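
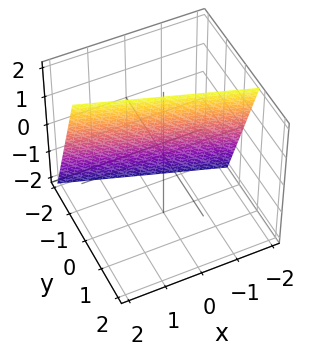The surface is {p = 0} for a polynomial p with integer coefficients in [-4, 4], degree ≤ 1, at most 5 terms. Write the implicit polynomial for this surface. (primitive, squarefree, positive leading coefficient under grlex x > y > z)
x + 3*y - z + 2

The degree is 1 — the surface is flat (a plane).
Against the integer gridlines: one z-axis crossing is at z = 2; one x-axis crossing is at x = -2.
Together with the visible shape, these determine p as stated.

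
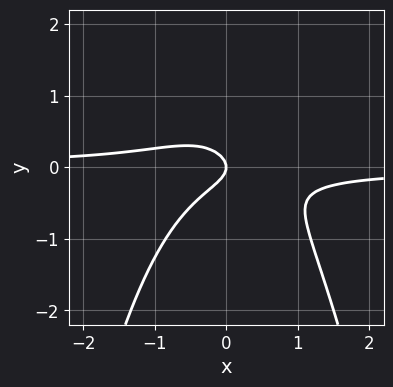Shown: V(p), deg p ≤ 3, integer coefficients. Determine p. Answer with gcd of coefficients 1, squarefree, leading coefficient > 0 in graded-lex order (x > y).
3*x^2*y + 3*y^2 + x

Degree: a generic line meets the curve in up to 3 points, so deg p = 3.
From the axis intercepts and sections: one x-axis crossing is at x = 0; it meets the y-axis at y = 0 (among the integer gridlines).
The integer polynomial consistent with all of this is the stated p.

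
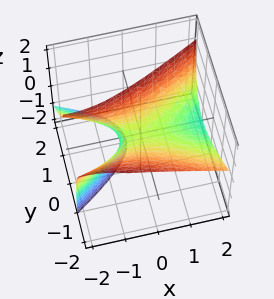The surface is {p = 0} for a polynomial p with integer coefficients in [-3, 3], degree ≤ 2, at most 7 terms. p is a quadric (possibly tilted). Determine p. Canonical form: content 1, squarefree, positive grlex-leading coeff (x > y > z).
deg p = 2. A generic line meets the surface in up to 2 points.
Reading off the gridlines: it crosses the z-axis at the gridline z = 0; it crosses the y-axis at the gridline y = 0.
These observations pin down the coefficients.

x^2 + 2*x*z - 3*y^2 - 3*y*z + 2*z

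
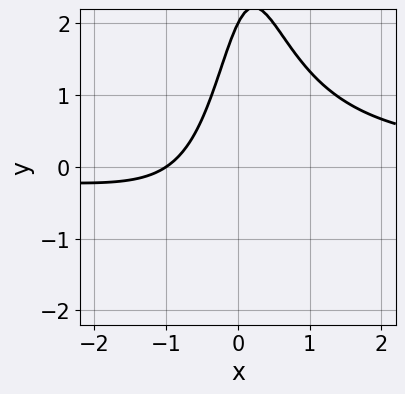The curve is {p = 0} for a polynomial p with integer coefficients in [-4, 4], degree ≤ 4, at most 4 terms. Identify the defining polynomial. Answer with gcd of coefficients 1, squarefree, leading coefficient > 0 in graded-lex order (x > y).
2*x^2*y - 2*x + y - 2

deg p = 3. No degree-2 curve has this shape.
Reading off the gridlines: it crosses the x-axis at the gridline x = -1; it meets the y-axis at y = 2 (among the integer gridlines).
Putting this together gives p.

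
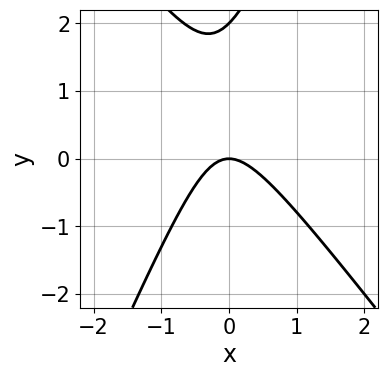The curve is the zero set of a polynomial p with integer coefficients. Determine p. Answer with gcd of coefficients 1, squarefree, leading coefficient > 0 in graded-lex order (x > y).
The degree is 2 — the shape is more complex than any degree-1 curve.
Reading off the gridlines: one x-axis crossing is at x = 0; the y-axis gridline crossings are at y ∈ {0, 2}.
Putting this together gives p.

3*x^2 + x*y - y^2 + 2*y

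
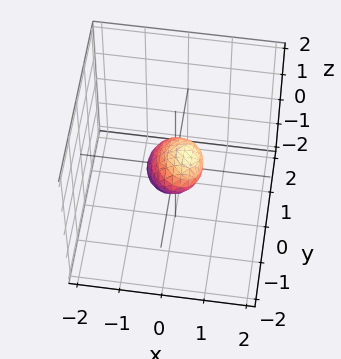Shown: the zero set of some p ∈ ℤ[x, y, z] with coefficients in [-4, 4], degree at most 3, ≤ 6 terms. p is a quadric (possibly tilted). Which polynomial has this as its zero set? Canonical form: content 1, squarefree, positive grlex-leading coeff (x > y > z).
First, degree: no degree-1 surface has this shape, so deg p = 2.
Finally, solving for integer coefficients yields p as stated.

3*x^2 + x*y - 3*x*z + 2*y^2 + 3*z^2 - 1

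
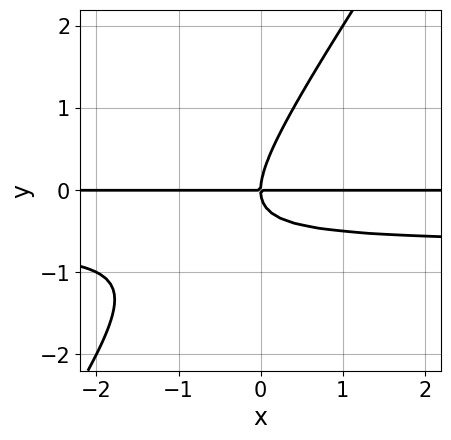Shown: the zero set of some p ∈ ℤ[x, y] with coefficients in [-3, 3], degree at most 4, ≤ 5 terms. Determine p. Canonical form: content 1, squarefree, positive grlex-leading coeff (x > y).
The degree is 3 — no degree-2 curve has this shape.
Checking where it meets the axes: one y-axis crossing is at y = 0; the visible x-axis segment lies entirely on the curve.
Fitting integer coefficients to these (and the overall shape) gives p.

3*x*y^2 - 2*y^3 + 2*x*y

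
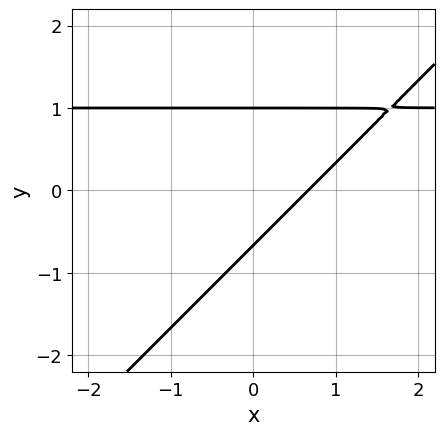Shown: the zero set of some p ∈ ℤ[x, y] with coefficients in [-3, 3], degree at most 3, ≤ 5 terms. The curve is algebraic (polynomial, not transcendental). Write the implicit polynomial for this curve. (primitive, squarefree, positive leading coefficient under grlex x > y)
3*x*y - 3*y^2 - 3*x + y + 2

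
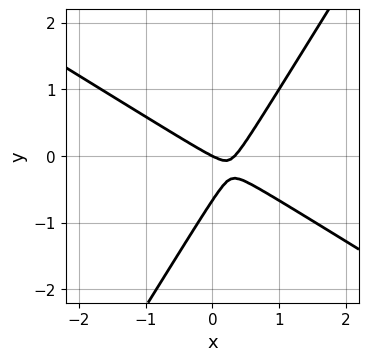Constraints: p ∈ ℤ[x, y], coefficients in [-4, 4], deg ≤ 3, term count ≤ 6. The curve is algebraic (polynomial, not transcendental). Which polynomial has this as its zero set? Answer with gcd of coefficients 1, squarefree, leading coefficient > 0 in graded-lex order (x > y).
3*x^2 + 3*x*y - 3*y^2 - x - 2*y

First, degree: a generic line meets the curve in up to 2 points, so deg p = 2.
Then, reading off the gridlines: it meets the y-axis at y = 0 (among the integer gridlines); it meets the x-axis at x = 0 (among the integer gridlines).
Finally, solving for integer coefficients yields p as stated.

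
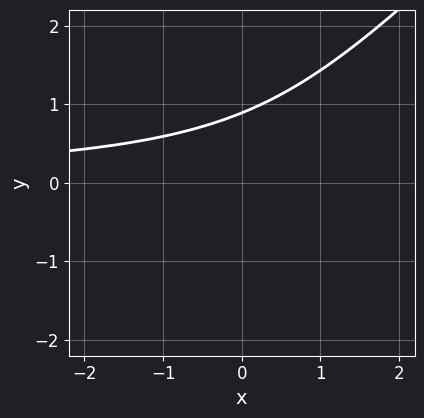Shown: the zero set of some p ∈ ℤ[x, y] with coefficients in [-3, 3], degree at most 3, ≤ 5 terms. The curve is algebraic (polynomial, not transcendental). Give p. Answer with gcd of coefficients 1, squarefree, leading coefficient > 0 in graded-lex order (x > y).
2*x*y^2 - 2*y^3 + 2*x*y - 2*y^2 + 3

1. deg p = 3. No degree-2 curve has this shape.
2. Against the integer gridlines: no x-intercept at any integer in the box.
3. Together with the visible shape, these determine p as stated.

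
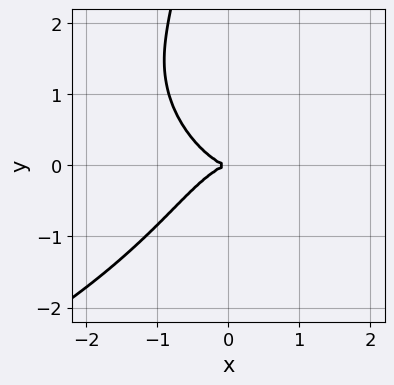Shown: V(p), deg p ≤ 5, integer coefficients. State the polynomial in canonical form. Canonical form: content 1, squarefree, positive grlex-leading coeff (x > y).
x*y^3 + 2*x^3 + 2*y^2

First, deg p = 4. No degree-3 curve has this shape.
Next, checking where it meets the axes: one x-axis crossing is at x = 0; it crosses the y-axis at the gridline y = 0.
Finally, matching integer coefficients to the picture gives p.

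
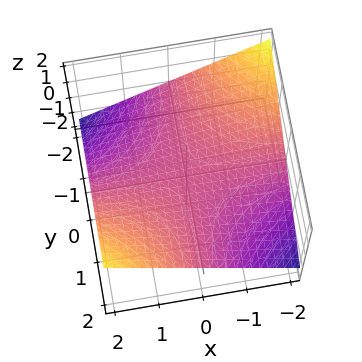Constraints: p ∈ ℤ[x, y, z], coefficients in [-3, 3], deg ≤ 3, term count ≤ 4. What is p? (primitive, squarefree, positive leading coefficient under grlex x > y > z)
(a) Degree: a hyperbolic paraboloid; a quadric, so deg p = 2.
(b) Reading off the gridlines: it crosses the z-axis at the gridline z = 0; every point of the x-axis in the box is on the surface; the visible y-axis segment lies entirely on the surface.
(c) The integer polynomial consistent with all of this is the stated p.

x*y - 3*z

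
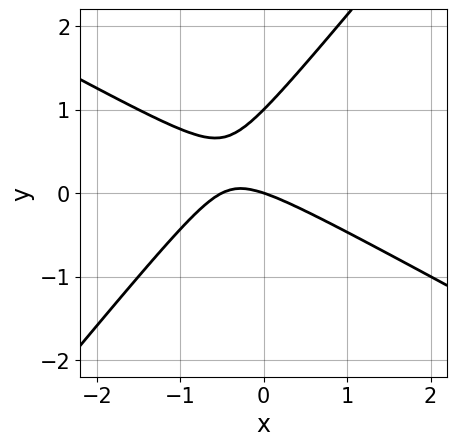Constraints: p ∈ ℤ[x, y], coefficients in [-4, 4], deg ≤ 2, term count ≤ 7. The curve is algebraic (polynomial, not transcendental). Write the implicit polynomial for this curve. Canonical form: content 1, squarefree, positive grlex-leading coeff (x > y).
1. The degree is 2 — a generic line meets the curve in up to 2 points.
2. Checking where it meets the axes: one x-axis crossing is at x = 0; among the integer gridlines, it crosses the y-axis at y ∈ {0, 1}.
3. Fitting integer coefficients to these (and the overall shape) gives p.

2*x^2 + 2*x*y - 3*y^2 + x + 3*y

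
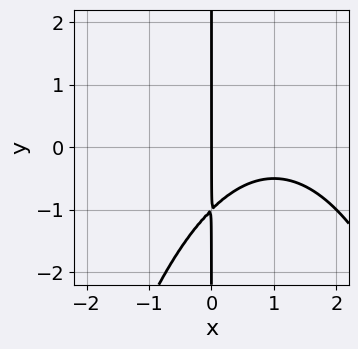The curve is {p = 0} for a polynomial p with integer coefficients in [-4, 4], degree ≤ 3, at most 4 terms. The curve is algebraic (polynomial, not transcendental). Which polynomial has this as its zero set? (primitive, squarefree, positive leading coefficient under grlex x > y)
x^3 - 2*x^2 + 2*x*y + 2*x

(a) The degree is 3 — the shape is more complex than any degree-2 curve.
(b) From the visible intercepts: the visible y-axis segment lies entirely on the curve; one x-axis crossing is at x = 0.
(c) These observations pin down the coefficients.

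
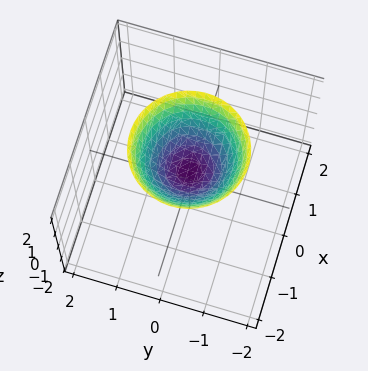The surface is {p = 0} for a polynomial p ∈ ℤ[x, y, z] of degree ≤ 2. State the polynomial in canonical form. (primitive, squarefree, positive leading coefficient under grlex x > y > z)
2*x^2 + 2*y^2 - 2*z + 1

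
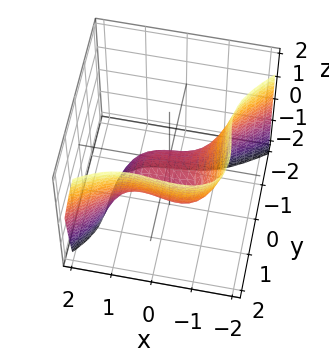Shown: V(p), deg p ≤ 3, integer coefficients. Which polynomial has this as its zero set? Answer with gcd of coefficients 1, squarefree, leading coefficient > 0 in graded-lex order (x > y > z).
2*x^3 - 3*y^3 - x*y + 3*y^2 + 3*z

The degree is 3 — a generic line meets the surface in up to 3 points.
Observable constraints: it crosses the x-axis at the gridline x = 0; one z-axis crossing is at z = 0.
The integer polynomial consistent with all of this is the stated p. Check: (0, 1, 0) on the y-axis lies on the surface, and p(0, 1, 0) = 0. ✓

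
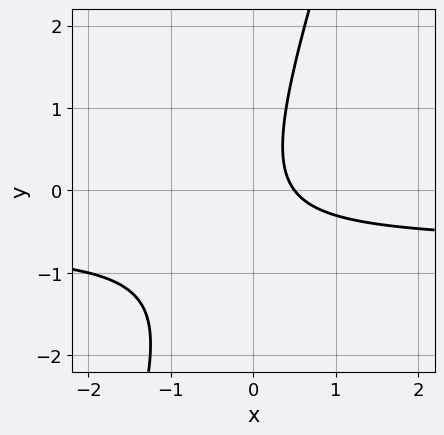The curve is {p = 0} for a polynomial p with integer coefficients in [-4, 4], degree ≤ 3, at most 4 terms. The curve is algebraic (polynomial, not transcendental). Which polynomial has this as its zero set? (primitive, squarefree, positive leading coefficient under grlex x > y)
(a) Degree: the shape is more complex than any degree-1 curve, so deg p = 2.
(b) Checking where it meets the axes: the curve avoids every integer y-axis point in the box.
(c) Solving for integer coefficients yields p as stated.

3*x*y - y^2 + 2*x - 1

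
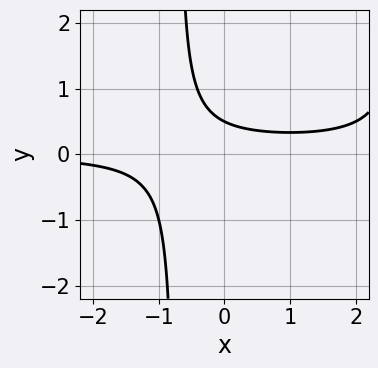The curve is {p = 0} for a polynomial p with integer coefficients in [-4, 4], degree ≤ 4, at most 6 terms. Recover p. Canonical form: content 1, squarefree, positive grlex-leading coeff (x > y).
(a) deg p = 3.
(b) Observable constraints: no x-intercept at any integer in the box.
(c) Together with the visible shape, these determine p as stated.

x^2*y - 2*x*y - 2*y + 1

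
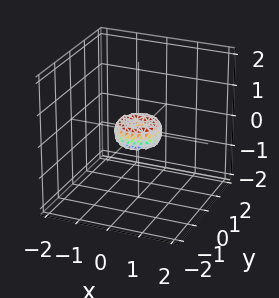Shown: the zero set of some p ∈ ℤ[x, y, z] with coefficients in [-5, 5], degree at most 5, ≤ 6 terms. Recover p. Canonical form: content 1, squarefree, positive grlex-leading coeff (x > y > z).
deg p = 4. The shape is more complex than any degree-3 surface.
Symmetries: the surface is invariant under rotation about z: p = q(x² + y², z).
From the visible intercepts: it crosses the z-axis at the gridline z = 0; one y-axis crossing is at y = 0; one x-axis crossing is at x = 0.
Solving for integer coefficients yields p as stated.

2*x^4 + 4*x^2*y^2 + 2*y^4 - x^2 - y^2 + z^2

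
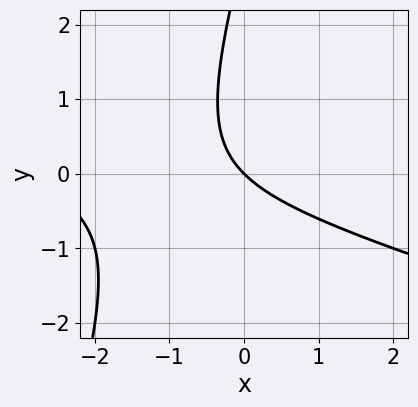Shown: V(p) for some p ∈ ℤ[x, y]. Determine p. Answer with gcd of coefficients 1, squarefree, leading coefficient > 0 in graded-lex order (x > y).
(a) Degree: no degree-1 curve has this shape, so deg p = 2.
(b) Against the integer gridlines: one y-axis crossing is at y = 0; it meets the x-axis at x = 0 (among the integer gridlines).
(c) Fitting integer coefficients to these (and the overall shape) gives p.

x^2 + 3*x*y - y^2 + 3*x + 3*y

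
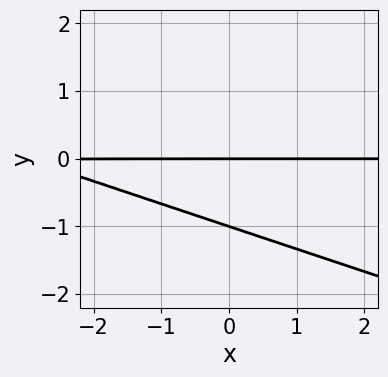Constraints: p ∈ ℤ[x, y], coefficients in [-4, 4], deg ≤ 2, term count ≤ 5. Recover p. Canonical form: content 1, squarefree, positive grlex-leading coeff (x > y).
deg p = 2.
Checking where it meets the axes: among the integer gridlines, it crosses the y-axis at y ∈ {-1, 0}; every point of the x-axis in the box is on the curve.
Solving for integer coefficients yields p as stated.

x*y + 3*y^2 + 3*y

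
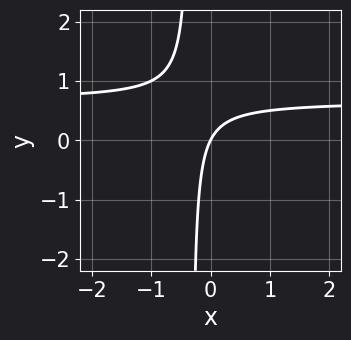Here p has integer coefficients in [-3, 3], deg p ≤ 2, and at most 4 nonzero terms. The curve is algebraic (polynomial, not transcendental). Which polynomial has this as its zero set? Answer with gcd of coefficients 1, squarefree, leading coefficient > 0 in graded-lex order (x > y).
3*x*y - 2*x + y

1. The degree is 2 — a generic line meets the curve in up to 2 points.
2. Observable constraints: it meets the y-axis at y = 0 (among the integer gridlines); it meets the x-axis at x = 0 (among the integer gridlines).
3. Putting this together gives p.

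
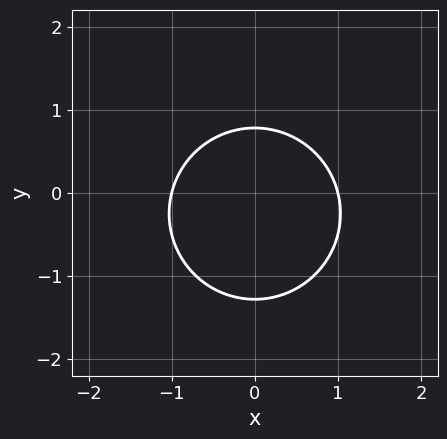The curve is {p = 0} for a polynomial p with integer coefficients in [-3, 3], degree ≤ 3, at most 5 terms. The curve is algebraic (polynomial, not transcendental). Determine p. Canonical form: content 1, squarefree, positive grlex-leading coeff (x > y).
2*x^2 + 2*y^2 + y - 2

1. The degree is 2 — a generic line meets the curve in up to 2 points.
2. Symmetries: the x ↦ −x reflection is a symmetry, so x appears only in even powers.
3. Reading off the gridlines: the x-axis gridline crossings are at x ∈ {-1, 1}.
4. The integer polynomial consistent with all of this is the stated p.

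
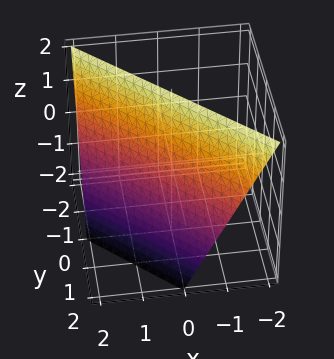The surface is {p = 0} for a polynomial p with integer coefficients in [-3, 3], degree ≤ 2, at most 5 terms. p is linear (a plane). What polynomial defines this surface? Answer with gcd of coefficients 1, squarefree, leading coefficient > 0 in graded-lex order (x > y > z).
(a) deg p = 1.
(b) Reading off the gridlines: it crosses the z-axis at the gridline z = 2; it meets the y-axis at y = 1 (among the integer gridlines); one x-axis crossing is at x = 1.
(c) These observations pin down the coefficients.

2*x + 2*y + z - 2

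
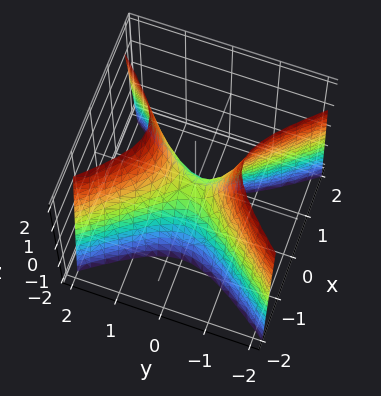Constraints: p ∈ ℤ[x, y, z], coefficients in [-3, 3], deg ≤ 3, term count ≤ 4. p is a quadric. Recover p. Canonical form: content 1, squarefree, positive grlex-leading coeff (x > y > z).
3*x^2 - 2*y^2 + z

First, degree: a hyperbolic paraboloid; a quadric, so deg p = 2.
Then, symmetries: the x ↦ −x reflection is a symmetry, so x appears only in even powers; it's symmetric under y → −y, forcing even powers of y.
Then, against the integer gridlines: it crosses the z-axis at the gridline z = 0; it crosses the y-axis at the gridline y = 0; it crosses the x-axis at the gridline x = 0.
Finally, fitting integer coefficients to these (and the overall shape) gives p.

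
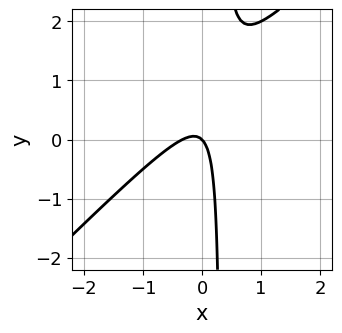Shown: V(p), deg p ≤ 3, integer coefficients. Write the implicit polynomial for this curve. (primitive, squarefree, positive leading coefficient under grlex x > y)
3*x^2 - 3*x*y + x + y

(a) Degree: the shape is more complex than any degree-1 curve, so deg p = 2.
(b) From the axis intercepts and sections: one y-axis crossing is at y = 0; one x-axis crossing is at x = 0.
(c) Matching integer coefficients to the picture gives p.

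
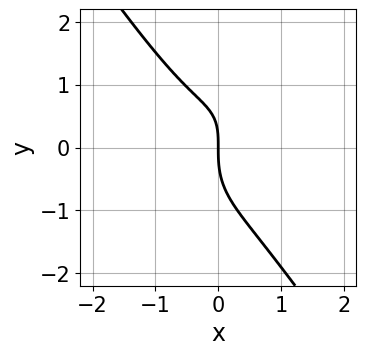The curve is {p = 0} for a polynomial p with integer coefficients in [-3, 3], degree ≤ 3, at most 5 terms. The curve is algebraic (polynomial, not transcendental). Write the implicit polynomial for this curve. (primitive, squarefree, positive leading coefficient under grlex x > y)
(a) The degree is 3 — a generic line meets the curve in up to 3 points.
(b) Checking where it meets the axes: it meets the y-axis at y = 0 (among the integer gridlines); it crosses the x-axis at the gridline x = 0.
(c) Together with the visible shape, these determine p as stated.

3*x^3 + y^3 - x*y + 2*x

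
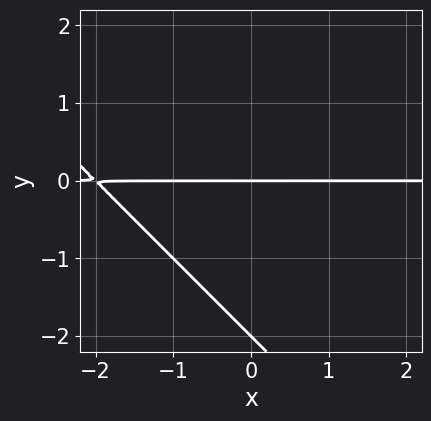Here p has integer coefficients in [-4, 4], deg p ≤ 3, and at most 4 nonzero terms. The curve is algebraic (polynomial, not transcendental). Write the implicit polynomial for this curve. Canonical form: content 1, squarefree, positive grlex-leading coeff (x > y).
x*y + y^2 + 2*y

First, deg p = 2. The shape is more complex than any degree-1 curve.
Then, checking where it meets the axes: the visible x-axis segment lies entirely on the curve; the y-axis gridline crossings are at y ∈ {-2, 0}.
Finally, putting this together gives p.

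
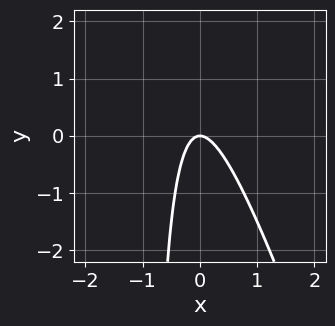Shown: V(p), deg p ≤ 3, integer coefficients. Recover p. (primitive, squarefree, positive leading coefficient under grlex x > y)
3*x^2 + x*y + y

First, deg p = 2.
Then, checking where it meets the axes: it meets the y-axis at y = 0 (among the integer gridlines); one x-axis crossing is at x = 0.
Finally, together with the visible shape, these determine p as stated.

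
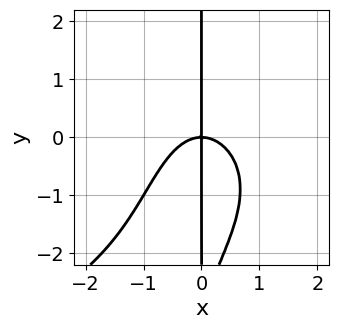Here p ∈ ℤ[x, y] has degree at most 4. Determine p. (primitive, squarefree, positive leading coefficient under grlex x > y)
x^2*y^2 + 3*x^3 + x*y^2 + 3*x*y

First, deg p = 4.
Then, against the integer gridlines: one x-axis crossing is at x = 0; every point of the y-axis in the box is on the curve.
Finally, fitting integer coefficients to these (and the overall shape) gives p.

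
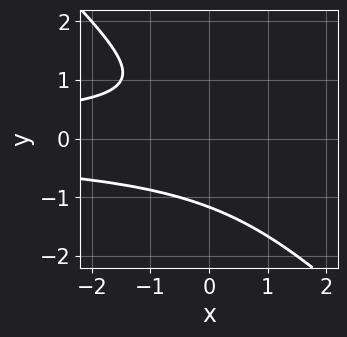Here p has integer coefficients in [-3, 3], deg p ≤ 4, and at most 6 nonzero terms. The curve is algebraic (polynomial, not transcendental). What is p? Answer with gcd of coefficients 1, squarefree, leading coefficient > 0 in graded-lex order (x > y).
2*x*y^2 + 2*y^3 - y + 2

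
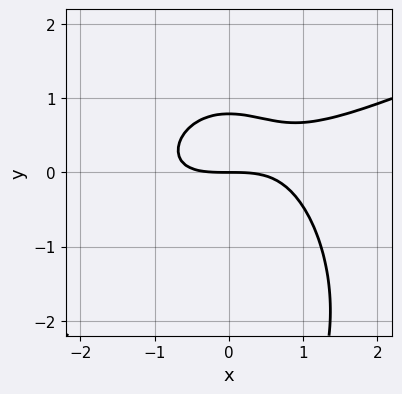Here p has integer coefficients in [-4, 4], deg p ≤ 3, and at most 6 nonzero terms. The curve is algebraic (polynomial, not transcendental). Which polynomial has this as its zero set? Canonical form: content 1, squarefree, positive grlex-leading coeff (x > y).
x^3 - 2*x^2*y - y^3 - 3*y^2 + 3*y

1. The degree is 3 — a generic line meets the curve in up to 3 points.
2. Reading off the gridlines: it meets the x-axis at x = 0 (among the integer gridlines); one y-axis crossing is at y = 0.
3. Assembling these constraints gives the stated polynomial.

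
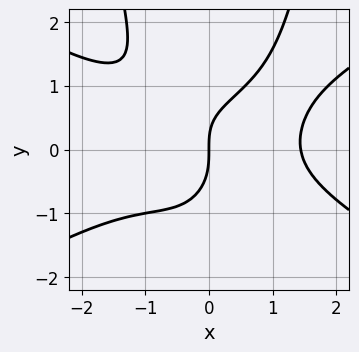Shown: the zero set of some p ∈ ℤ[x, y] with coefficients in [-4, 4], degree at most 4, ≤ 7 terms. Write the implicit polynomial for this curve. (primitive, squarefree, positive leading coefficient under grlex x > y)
x^4 - 3*x^2*y^2 + 2*y^3 + x*y - 3*x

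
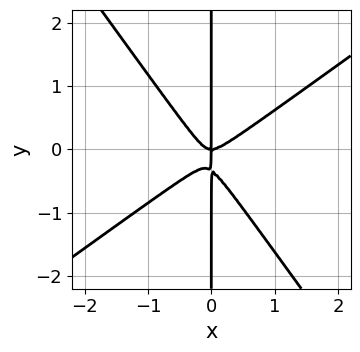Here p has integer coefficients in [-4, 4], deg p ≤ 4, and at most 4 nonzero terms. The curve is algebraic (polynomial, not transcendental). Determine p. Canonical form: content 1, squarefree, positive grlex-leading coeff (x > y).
First, the degree is 3 — a generic line meets the curve in up to 3 points.
Then, observable constraints: every point of the y-axis in the box is on the curve; it meets the x-axis at x = 0 (among the integer gridlines).
Finally, matching integer coefficients to the picture gives p.

3*x^3 - 2*x^2*y - 3*x*y^2 - x*y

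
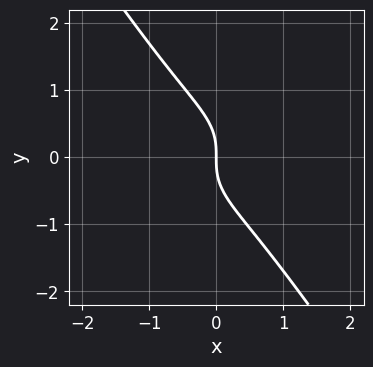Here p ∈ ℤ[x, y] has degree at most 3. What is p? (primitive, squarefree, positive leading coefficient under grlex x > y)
First, the degree is 3 — a generic line meets the curve in up to 3 points.
Next, observable constraints: one y-axis crossing is at y = 0; it crosses the x-axis at the gridline x = 0.
Finally, these observations pin down the coefficients.

x^3 + x*y^2 + y^3 + x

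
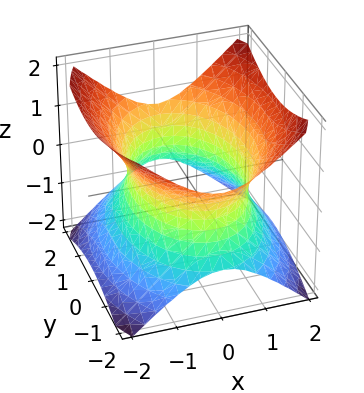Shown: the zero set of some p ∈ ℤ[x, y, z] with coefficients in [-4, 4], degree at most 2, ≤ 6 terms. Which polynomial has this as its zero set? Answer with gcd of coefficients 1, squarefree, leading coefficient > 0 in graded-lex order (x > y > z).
2*x^2 + y^2 - 2*z^2 - 3

First, deg p = 2. An hourglass — one-sheet hyperboloid; a quadric.
Next, symmetries: it's symmetric under x → −x, forcing even powers of x; it's symmetric under y → −y, forcing even powers of y; mirror symmetry z ↦ −z ⇒ only even powers of z.
Next, from the axis intercepts and sections: the surface avoids every integer z-axis point in the box.
Finally, putting this together gives p.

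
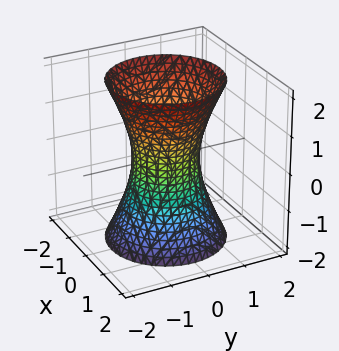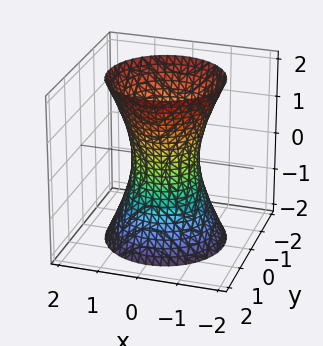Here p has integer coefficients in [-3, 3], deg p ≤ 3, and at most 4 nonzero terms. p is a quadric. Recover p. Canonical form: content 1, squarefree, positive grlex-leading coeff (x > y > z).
1. Degree: an hourglass — one-sheet hyperboloid; a quadric, so deg p = 2.
2. Symmetries: rotational symmetry about the z-axis ⇒ p depends on x, y only through x² + y²; it's symmetric under z → −z, forcing even powers of z.
3. Checking where it meets the axes: a circular section at z = 2 has radius between 1 and 2; it misses every integer gridline on the z-axis.
4. Solving for integer coefficients yields p as stated.

3*x^2 + 3*y^2 - z^2 - 2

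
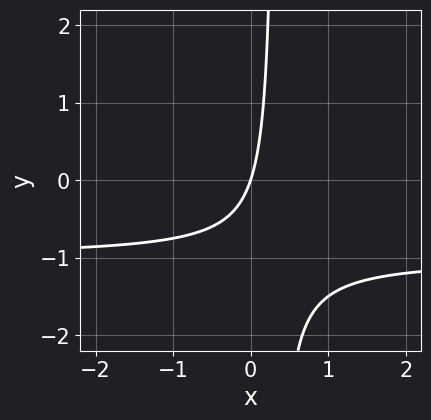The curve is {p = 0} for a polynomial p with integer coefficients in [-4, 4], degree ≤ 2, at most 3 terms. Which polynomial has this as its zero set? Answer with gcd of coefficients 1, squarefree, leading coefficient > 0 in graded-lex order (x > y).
3*x*y + 3*x - y

The degree is 2 — a generic line meets the curve in up to 2 points.
Observable constraints: it crosses the x-axis at the gridline x = 0; it meets the y-axis at y = 0 (among the integer gridlines).
These observations pin down the coefficients.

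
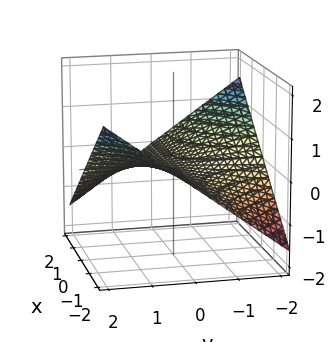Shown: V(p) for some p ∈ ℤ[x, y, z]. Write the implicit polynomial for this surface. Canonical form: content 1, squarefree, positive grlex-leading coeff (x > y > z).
(a) deg p = 2. A saddle surface; a quadric.
(b) From the visible intercepts: the visible x-axis segment lies entirely on the surface; every point of the y-axis in the box is on the surface.
(c) These observations pin down the coefficients.

x*y + 3*z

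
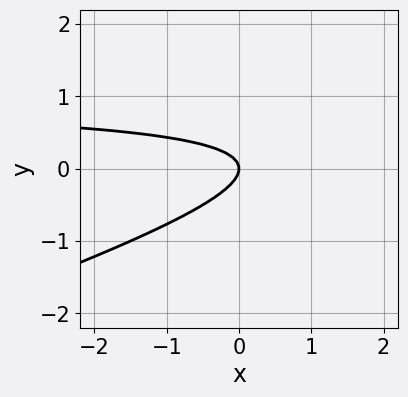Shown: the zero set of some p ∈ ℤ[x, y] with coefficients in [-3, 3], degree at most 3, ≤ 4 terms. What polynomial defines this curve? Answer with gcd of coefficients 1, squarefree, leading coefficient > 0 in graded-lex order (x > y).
x*y - 3*y^2 - x

(a) Degree: a generic line meets the curve in up to 2 points, so deg p = 2.
(b) From the axis intercepts and sections: it meets the y-axis at y = 0 (among the integer gridlines); it crosses the x-axis at the gridline x = 0.
(c) Fitting integer coefficients to these (and the overall shape) gives p.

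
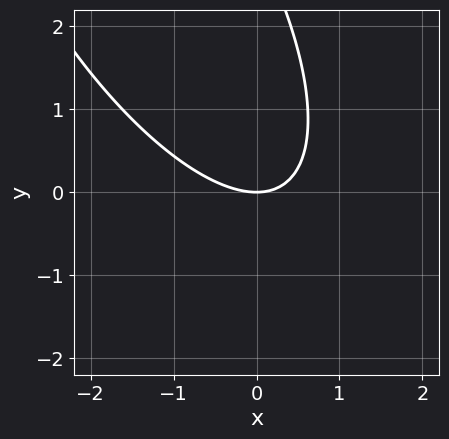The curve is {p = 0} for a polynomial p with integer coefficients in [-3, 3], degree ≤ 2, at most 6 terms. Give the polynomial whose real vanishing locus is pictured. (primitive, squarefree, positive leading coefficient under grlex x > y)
2*x^2 + 2*x*y + y^2 - 3*y

First, deg p = 2. The shape is more complex than any degree-1 curve.
Then, reading off the gridlines: one x-axis crossing is at x = 0; it meets the y-axis at y = 0 (among the integer gridlines).
Finally, the integer polynomial consistent with all of this is the stated p.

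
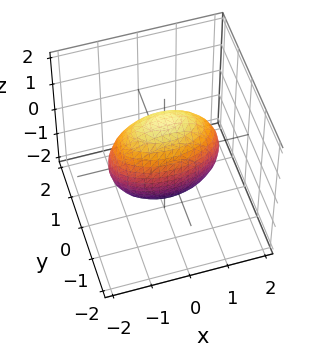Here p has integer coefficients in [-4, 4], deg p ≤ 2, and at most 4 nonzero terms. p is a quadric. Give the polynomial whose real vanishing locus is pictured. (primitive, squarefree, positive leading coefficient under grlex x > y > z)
x^2 + 3*y^2 + z^2 - 2

(a) Degree: a closed, bounded, convex surface; a quadric, so deg p = 2.
(b) Symmetries: mirror symmetry x ↦ −x ⇒ only even powers of x; mirror symmetry y ↦ −y ⇒ only even powers of y; mirror symmetry z ↦ −z ⇒ only even powers of z.
(c) Fitting integer coefficients to these (and the overall shape) gives p.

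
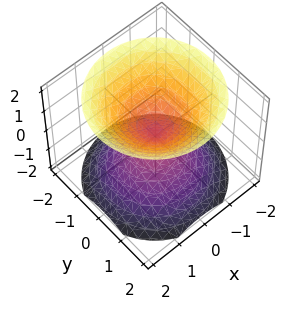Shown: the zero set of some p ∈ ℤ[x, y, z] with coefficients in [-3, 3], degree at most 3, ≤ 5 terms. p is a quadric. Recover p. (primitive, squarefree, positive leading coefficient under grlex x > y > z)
x^2 + y^2 - z^2

The picture has 2 separate pieces. Treating them together as one polynomial.
The degree is 2 — a double cone through the origin; a quadric.
Symmetries: the z ↦ −z reflection is a symmetry, so z appears only in even powers; every cross-section ⟂ z is a circle, so x, y appear only via x² + y².
Checking where it meets the axes: it crosses the z-axis at the gridline z = 0; it meets the x-axis at x = 0 (among the integer gridlines).
The integer polynomial consistent with all of this is the stated p.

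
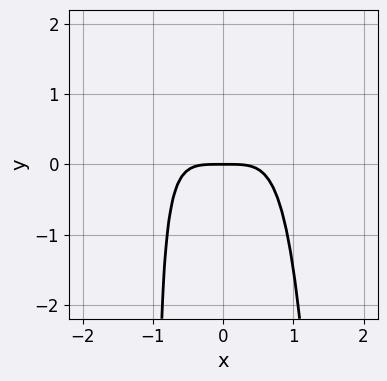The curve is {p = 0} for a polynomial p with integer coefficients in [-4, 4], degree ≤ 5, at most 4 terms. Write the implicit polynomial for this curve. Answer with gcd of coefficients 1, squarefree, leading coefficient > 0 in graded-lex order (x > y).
3*x^4 + x^3*y - 2*x^2*y + 3*y

The degree is 4 — no degree-3 curve has this shape.
Checking where it meets the axes: it meets the y-axis at y = 0 (among the integer gridlines); one x-axis crossing is at x = 0.
Putting this together gives p.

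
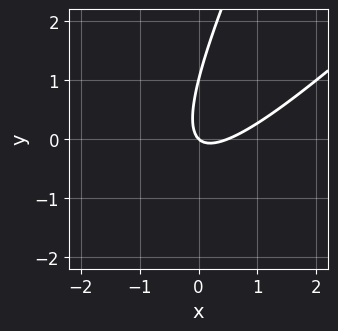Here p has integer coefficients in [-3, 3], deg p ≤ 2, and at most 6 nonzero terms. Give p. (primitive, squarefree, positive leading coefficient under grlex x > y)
First, the degree is 2 — the shape is more complex than any degree-1 curve.
Next, reading off the gridlines: one x-axis crossing is at x = 0; the y-axis gridline crossings are at y ∈ {0, 1}.
Finally, matching integer coefficients to the picture gives p.

2*x^2 - 3*x*y + y^2 - x - y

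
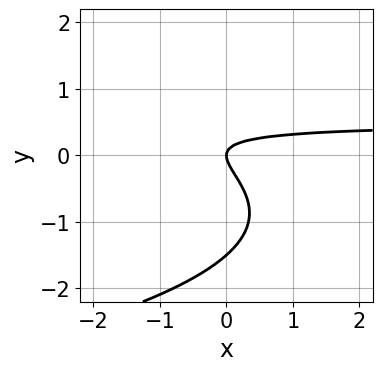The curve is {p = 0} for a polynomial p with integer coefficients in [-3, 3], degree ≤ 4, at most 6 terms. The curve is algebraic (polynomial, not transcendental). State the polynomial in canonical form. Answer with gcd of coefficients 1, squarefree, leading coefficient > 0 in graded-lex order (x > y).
Degree: a generic line meets the curve in up to 3 points, so deg p = 3.
Against the integer gridlines: one y-axis crossing is at y = 0; one x-axis crossing is at x = 0.
Together with the visible shape, these determine p as stated.

2*y^3 + 2*x*y + 3*y^2 - x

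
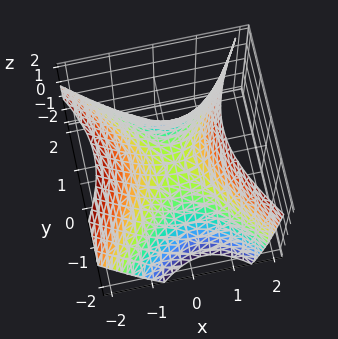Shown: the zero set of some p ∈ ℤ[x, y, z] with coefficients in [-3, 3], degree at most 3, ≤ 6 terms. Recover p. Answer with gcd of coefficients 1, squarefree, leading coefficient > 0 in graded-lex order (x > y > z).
First, the degree is 2 — the shape is more complex than any degree-1 surface.
Next, observable constraints: it meets the x-axis at x = 0 (among the integer gridlines); it crosses the z-axis at the gridline z = 0; it crosses the y-axis at the gridline y = 0.
Finally, putting this together gives p.

3*x^2 + x*z - 2*y^2 - 3*z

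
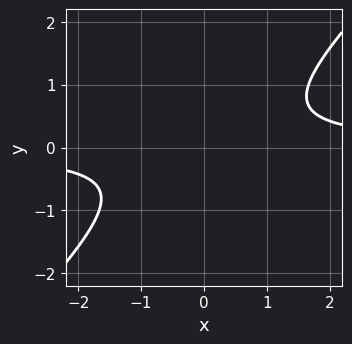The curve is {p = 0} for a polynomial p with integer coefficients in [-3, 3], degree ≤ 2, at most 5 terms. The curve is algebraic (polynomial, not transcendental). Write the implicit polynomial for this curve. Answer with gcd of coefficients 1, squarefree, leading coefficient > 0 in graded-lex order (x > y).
3*x*y - 3*y^2 - 2

Degree: the shape is more complex than any degree-1 curve, so deg p = 2.
Observable constraints: no y-intercept at any integer in the box; it misses every integer gridline on the x-axis.
Together with the visible shape, these determine p as stated.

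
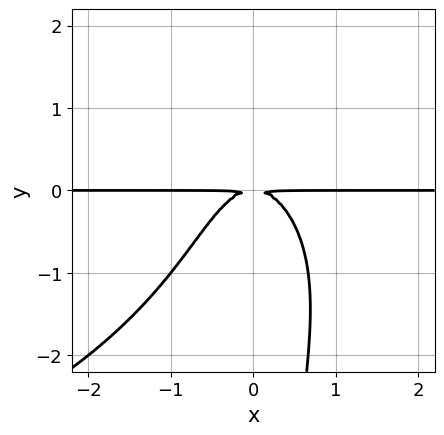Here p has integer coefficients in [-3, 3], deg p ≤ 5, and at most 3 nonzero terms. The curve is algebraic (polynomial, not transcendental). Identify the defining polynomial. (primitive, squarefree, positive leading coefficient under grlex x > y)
(a) Degree: the shape is more complex than any degree-3 curve, so deg p = 4.
(b) From the axis intercepts and sections: the visible x-axis segment lies entirely on the curve.
(c) Together with the visible shape, these determine p as stated.

x*y^3 + 3*x^2*y + 2*y^2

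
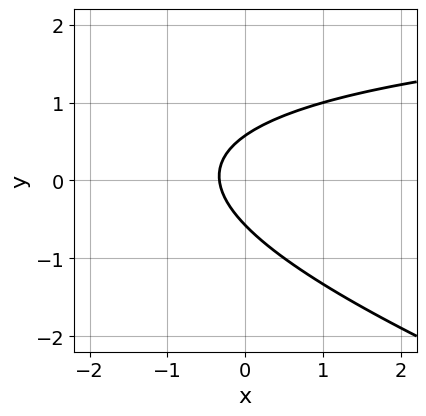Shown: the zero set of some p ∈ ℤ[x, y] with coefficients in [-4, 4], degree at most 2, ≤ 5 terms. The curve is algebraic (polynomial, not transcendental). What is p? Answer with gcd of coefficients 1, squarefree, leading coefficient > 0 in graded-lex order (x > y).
Degree: no degree-1 curve has this shape, so deg p = 2.
Matching integer coefficients to the picture gives p.

x*y + 3*y^2 - 3*x - 1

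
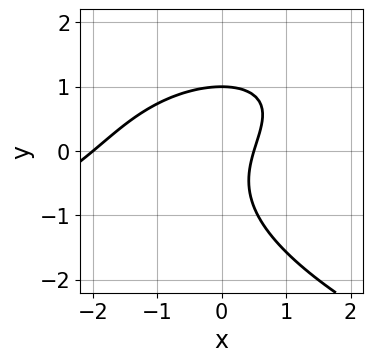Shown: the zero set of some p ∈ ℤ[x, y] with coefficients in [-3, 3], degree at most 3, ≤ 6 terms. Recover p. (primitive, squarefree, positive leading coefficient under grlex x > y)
2*y^3 + 2*x^2 - 3*x*y + 3*x - 2

1. The degree is 3 — no degree-2 curve has this shape.
2. Reading off the gridlines: one y-axis crossing is at y = 1; it crosses the x-axis at the gridline x = -2.
3. Putting this together gives p.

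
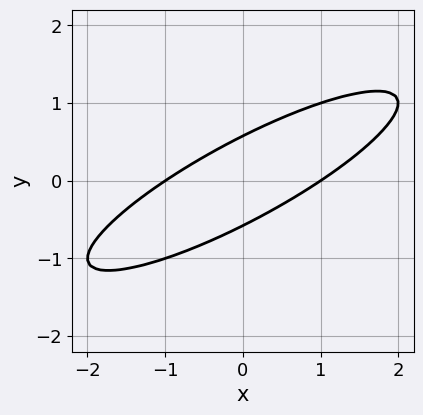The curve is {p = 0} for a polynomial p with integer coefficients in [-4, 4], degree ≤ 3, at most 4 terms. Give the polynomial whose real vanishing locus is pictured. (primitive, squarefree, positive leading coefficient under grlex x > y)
deg p = 2. A generic line meets the curve in up to 2 points.
From the visible intercepts: among the integer gridlines, it crosses the x-axis at x ∈ {-1, 1}.
These observations pin down the coefficients.

x^2 - 3*x*y + 3*y^2 - 1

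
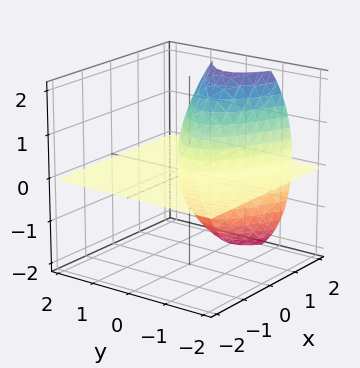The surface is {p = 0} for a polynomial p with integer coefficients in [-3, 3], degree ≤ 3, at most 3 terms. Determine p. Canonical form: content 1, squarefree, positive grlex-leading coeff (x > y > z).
1. I count 2 distinct pieces. They look like related sheets of one shape, so recover p as a whole.
2. The degree is 3 — a generic line meets the surface in up to 3 points.
3. Observable constraints: every point of the y-axis in the box is on the surface; the visible x-axis segment lies entirely on the surface.
4. Solving for integer coefficients yields p as stated.

3*y^2*z + z^3 - 3*x*z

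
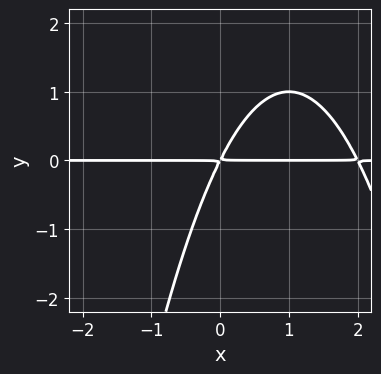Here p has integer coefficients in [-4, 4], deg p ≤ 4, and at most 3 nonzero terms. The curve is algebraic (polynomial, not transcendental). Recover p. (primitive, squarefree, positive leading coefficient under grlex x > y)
x^2*y - 2*x*y + y^2

Degree: the shape is more complex than any degree-2 curve, so deg p = 3.
Reading off the gridlines: every point of the x-axis in the box is on the curve.
Assembling these constraints gives the stated polynomial.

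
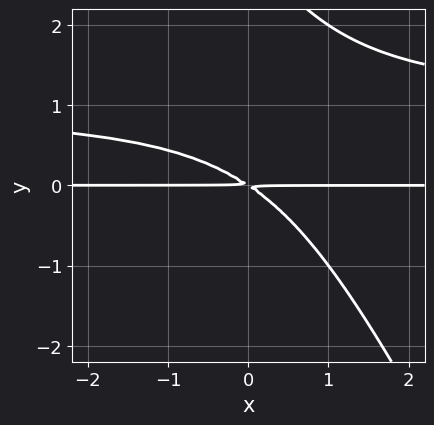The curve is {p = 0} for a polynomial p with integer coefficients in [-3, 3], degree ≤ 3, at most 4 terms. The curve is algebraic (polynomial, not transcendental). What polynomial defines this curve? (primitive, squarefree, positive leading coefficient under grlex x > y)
2*x*y^2 + y^3 - 2*x*y - 3*y^2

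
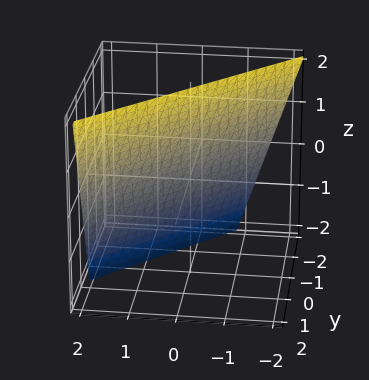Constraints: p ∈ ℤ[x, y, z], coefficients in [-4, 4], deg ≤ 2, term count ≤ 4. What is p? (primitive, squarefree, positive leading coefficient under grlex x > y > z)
3*x - 3*y + z - 2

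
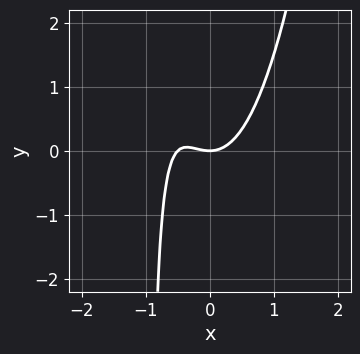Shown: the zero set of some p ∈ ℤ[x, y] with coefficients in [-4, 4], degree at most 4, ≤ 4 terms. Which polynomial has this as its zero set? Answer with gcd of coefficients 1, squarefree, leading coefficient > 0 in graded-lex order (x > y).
2*x^3 + x^2 - x*y - y

First, the degree is 3 — no degree-2 curve has this shape.
Next, from the visible intercepts: it crosses the y-axis at the gridline y = 0; it meets the x-axis at x = 0 (among the integer gridlines).
Finally, together with the visible shape, these determine p as stated.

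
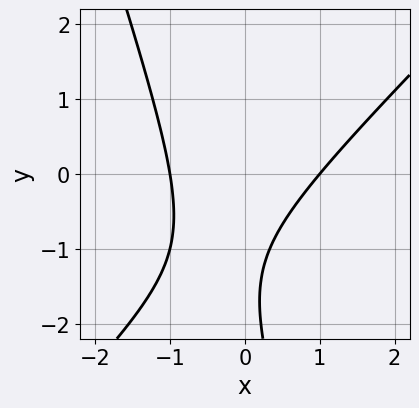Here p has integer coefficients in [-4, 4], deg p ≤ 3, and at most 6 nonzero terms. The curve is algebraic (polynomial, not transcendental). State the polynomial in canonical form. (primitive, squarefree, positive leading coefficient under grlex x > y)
(a) deg p = 2. No degree-1 curve has this shape.
(b) Reading off the gridlines: no y-intercept at any integer in the box; the x-axis gridline crossings are at x ∈ {-1, 1}.
(c) Assembling these constraints gives the stated polynomial.

3*x^2 - 2*x*y - y^2 - 3*y - 3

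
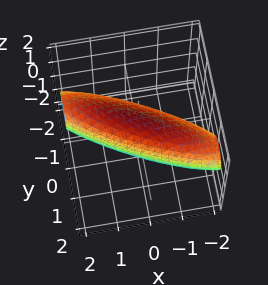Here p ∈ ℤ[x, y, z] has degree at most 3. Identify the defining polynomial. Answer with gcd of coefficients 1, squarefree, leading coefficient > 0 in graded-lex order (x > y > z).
x^2 + 3*x*y + 3*y^2 + 2*z^2 - 2

deg p = 2. A generic line meets the surface in up to 2 points.
From the visible intercepts: among the integer gridlines, it crosses the z-axis at z ∈ {-1, 1}.
The integer polynomial consistent with all of this is the stated p.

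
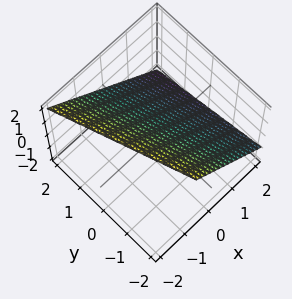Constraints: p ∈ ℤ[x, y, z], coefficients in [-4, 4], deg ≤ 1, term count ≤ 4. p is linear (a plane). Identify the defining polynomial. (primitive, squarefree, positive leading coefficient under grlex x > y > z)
3*x + y + 3*z - 2

1. deg p = 1. Every cross-section is a straight line — this is a plane.
2. Observable constraints: it meets the y-axis at y = 2 (among the integer gridlines).
3. Together with the visible shape, these determine p as stated.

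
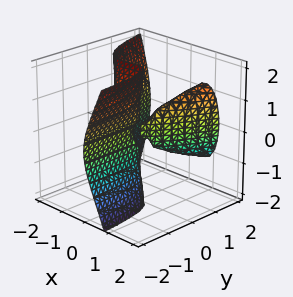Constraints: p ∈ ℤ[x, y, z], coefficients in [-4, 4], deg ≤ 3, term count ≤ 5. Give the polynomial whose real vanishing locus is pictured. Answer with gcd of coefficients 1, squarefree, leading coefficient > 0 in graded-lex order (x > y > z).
1. There are 2 components. They look like related sheets of one shape, so recover p as a whole.
2. Degree: no degree-2 surface has this shape, so deg p = 3.
3. Checking where it meets the axes: it meets the x-axis at x = -1 (among the integer gridlines); every point of the z-axis in the box is on the surface; the visible y-axis segment lies entirely on the surface.
4. These observations pin down the coefficients.

3*x^3 - x^2*y + y*z^2 + 3*x^2 - 3*x*y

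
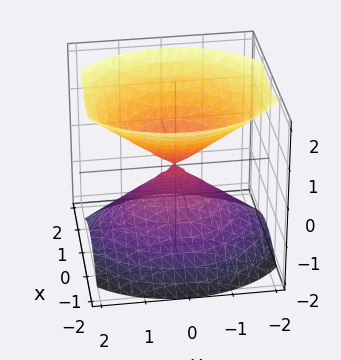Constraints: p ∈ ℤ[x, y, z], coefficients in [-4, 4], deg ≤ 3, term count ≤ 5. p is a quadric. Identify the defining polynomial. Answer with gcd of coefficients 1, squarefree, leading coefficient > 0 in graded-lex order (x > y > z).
First, I count 2 distinct pieces. They look like related sheets of one shape, so recover p as a whole.
Next, degree: two nappes meeting at a single point; a quadric, so deg p = 2.
Then, symmetries: it's symmetric under x → −x, forcing even powers of x; it's symmetric under y → −y, forcing even powers of y; mirror symmetry z ↦ −z ⇒ only even powers of z.
Then, reading off the gridlines: one y-axis crossing is at y = 0; one z-axis crossing is at z = 0; one x-axis crossing is at x = 0.
Finally, together with the visible shape, these determine p as stated.

3*x^2 + 2*y^2 - 3*z^2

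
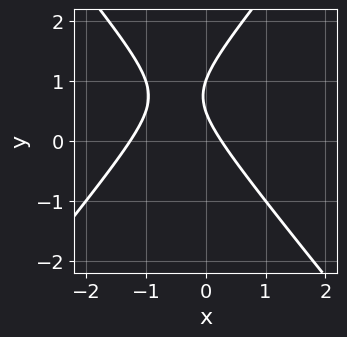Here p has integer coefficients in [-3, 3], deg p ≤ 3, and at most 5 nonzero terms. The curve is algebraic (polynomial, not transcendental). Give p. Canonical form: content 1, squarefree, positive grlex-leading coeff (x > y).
First, deg p = 2. The shape is more complex than any degree-1 curve.
Then, from the axis intercepts and sections: it meets the y-axis at y = 1 (among the integer gridlines).
Finally, together with the visible shape, these determine p as stated.

3*x^2 - 2*y^2 + 3*x + 3*y - 1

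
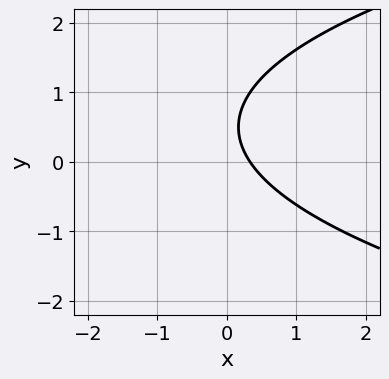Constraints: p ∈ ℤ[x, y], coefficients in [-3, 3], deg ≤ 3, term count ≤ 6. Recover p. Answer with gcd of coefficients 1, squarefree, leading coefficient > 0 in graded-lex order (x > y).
2*y^2 - 3*x - 2*y + 1

1. deg p = 2.
2. From the axis intercepts and sections: it misses every integer gridline on the y-axis.
3. Assembling these constraints gives the stated polynomial.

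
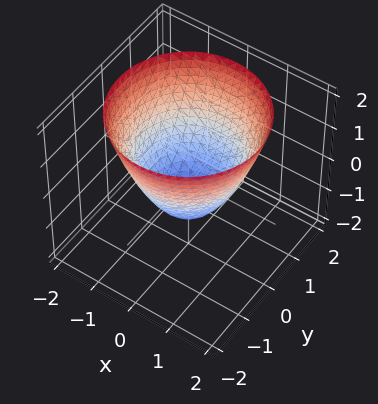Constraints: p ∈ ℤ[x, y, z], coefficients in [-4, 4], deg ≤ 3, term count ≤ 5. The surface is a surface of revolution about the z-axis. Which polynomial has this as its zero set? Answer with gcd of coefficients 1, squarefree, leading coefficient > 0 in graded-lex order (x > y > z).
x^2 + y^2 - z - 1

The degree is 2 — the shape is more complex than any degree-1 surface.
By symmetry, the z-axis is an axis of rotation, so x and y enter only as x² + y².
From the axis intercepts and sections: the y-axis gridline crossings are at y ∈ {-1, 1}; it meets the z-axis at z = -1 (among the integer gridlines).
Fitting integer coefficients to these (and the overall shape) gives p. Check: (-1, 0, 0) on the x-axis lies on the surface, and p(-1, 0, 0) = 0. ✓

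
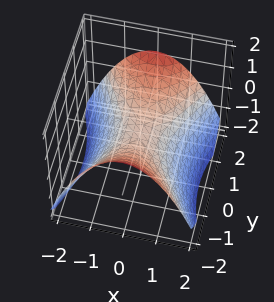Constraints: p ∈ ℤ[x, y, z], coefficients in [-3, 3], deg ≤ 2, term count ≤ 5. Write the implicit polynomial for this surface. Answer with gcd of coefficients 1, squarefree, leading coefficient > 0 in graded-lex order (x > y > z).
2*x^2 - y^2 + 3*z

(a) Degree: a saddle surface; a quadric, so deg p = 2.
(b) Symmetries: mirror symmetry x ↦ −x ⇒ only even powers of x; it's symmetric under y → −y, forcing even powers of y.
(c) Against the integer gridlines: one y-axis crossing is at y = 0; it crosses the x-axis at the gridline x = 0; one z-axis crossing is at z = 0.
(d) Putting this together gives p.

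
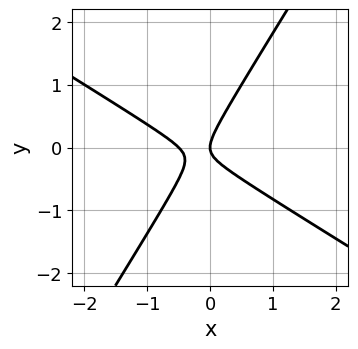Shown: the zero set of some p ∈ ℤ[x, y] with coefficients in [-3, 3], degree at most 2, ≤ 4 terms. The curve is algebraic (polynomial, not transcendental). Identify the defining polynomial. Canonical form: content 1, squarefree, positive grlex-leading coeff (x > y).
2*x^2 + 2*x*y - 2*y^2 + x

1. deg p = 2. No degree-1 curve has this shape.
2. From the axis intercepts and sections: it meets the x-axis at x = 0 (among the integer gridlines); one y-axis crossing is at y = 0.
3. Together with the visible shape, these determine p as stated.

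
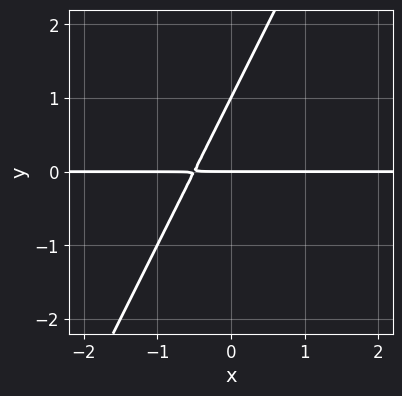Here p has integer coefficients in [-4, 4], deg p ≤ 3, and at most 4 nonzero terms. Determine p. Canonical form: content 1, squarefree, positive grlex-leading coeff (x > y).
The degree is 2 — the shape is more complex than any degree-1 curve.
Reading off the gridlines: the y-axis gridline crossings are at y ∈ {0, 1}; the visible x-axis segment lies entirely on the curve.
Matching integer coefficients to the picture gives p.

2*x*y - y^2 + y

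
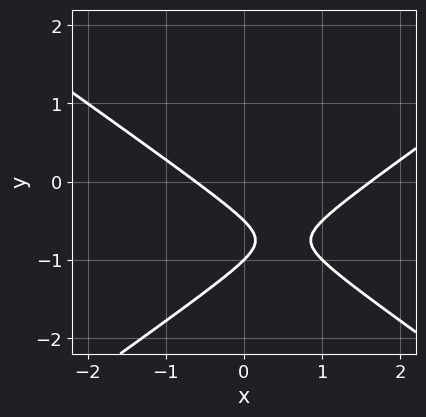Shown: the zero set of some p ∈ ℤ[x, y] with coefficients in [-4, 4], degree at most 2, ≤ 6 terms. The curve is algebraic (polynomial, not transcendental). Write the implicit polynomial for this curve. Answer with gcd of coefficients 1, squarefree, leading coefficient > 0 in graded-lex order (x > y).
(a) The degree is 2 — a generic line meets the curve in up to 2 points.
(b) Checking where it meets the axes: it meets the y-axis at y = -1 (among the integer gridlines).
(c) Assembling these constraints gives the stated polynomial.

x^2 - 2*y^2 - x - 3*y - 1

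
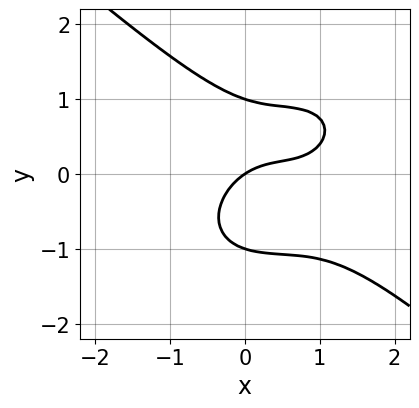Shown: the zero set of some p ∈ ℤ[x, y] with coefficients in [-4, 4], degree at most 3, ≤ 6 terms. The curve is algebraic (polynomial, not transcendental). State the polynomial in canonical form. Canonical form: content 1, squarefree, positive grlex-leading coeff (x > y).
(a) Degree: a generic line meets the curve in up to 3 points, so deg p = 3.
(b) Against the integer gridlines: it meets the x-axis at x = 0 (among the integer gridlines); the y-axis gridline crossings are at y ∈ {-1, 0, 1}.
(c) These observations pin down the coefficients.

2*x^3 + 3*y^3 - 3*x^2 + 2*x - 3*y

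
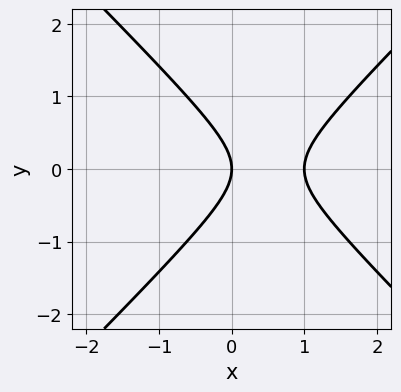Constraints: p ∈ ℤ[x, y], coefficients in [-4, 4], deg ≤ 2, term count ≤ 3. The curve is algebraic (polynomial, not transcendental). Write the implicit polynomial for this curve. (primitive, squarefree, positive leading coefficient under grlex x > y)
x^2 - y^2 - x

1. The degree is 2 — the shape is more complex than any degree-1 curve.
2. Symmetries: mirror symmetry y ↦ −y ⇒ only even powers of y.
3. Checking where it meets the axes: it meets the y-axis at y = 0 (among the integer gridlines); among the integer gridlines, it crosses the x-axis at x ∈ {0, 1}.
4. Together with the visible shape, these determine p as stated.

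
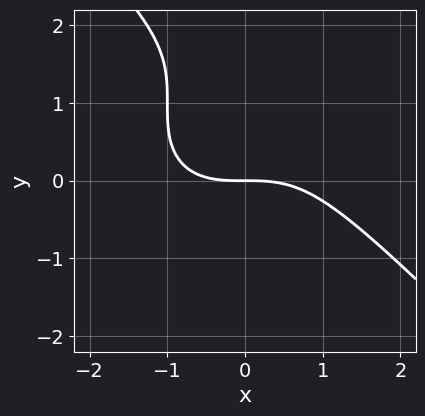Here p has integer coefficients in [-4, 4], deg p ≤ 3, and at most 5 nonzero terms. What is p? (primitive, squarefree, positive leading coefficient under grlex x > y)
x^3 + y^3 - 3*y^2 + 3*y

First, degree: the shape is more complex than any degree-2 curve, so deg p = 3.
Next, reading off the gridlines: it meets the x-axis at x = 0 (among the integer gridlines); it meets the y-axis at y = 0 (among the integer gridlines).
Finally, together with the visible shape, these determine p as stated.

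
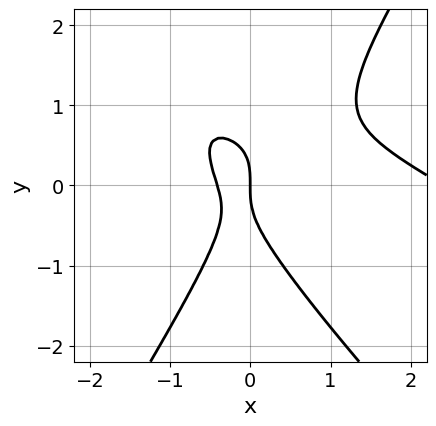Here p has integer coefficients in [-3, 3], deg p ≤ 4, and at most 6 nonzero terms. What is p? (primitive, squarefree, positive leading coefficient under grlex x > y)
x^3 + 2*x^2*y - y^3 - 2*x^2 - x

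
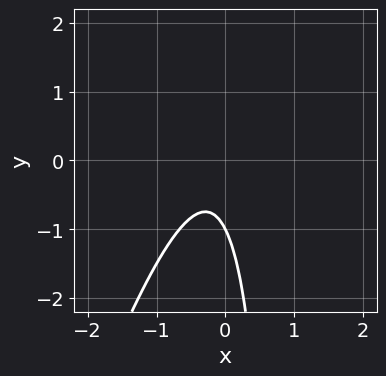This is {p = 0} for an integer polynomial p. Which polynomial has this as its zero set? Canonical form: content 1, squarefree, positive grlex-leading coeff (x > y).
First, the degree is 2 — a generic line meets the curve in up to 2 points.
Then, from the visible intercepts: it meets the y-axis at y = -1 (among the integer gridlines); no x-intercept at any integer in the box.
Finally, together with the visible shape, these determine p as stated.

3*x^2 - x*y + x + y + 1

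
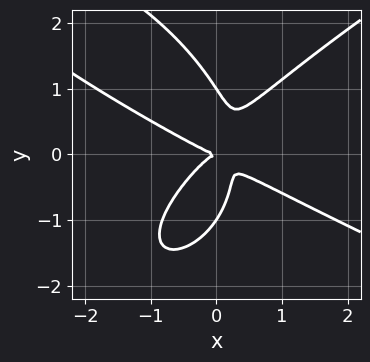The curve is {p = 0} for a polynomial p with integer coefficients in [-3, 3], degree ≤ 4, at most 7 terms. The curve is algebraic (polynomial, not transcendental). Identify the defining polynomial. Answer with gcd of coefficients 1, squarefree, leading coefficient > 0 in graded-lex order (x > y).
(a) Degree: no degree-3 curve has this shape, so deg p = 4.
(b) From the visible intercepts: among the integer gridlines, it crosses the y-axis at y ∈ {-1, 0, 1}; it crosses the x-axis at the gridline x = 0.
(c) The integer polynomial consistent with all of this is the stated p.

y^4 - 2*x^3 - 2*x^2*y + 3*x*y^2 - y^2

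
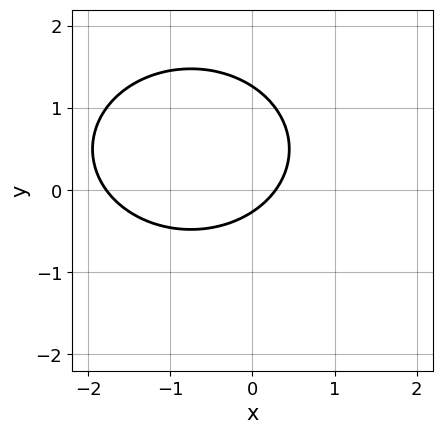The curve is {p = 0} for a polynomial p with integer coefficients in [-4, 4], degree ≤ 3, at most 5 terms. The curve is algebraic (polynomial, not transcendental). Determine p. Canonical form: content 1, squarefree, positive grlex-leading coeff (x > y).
2*x^2 + 3*y^2 + 3*x - 3*y - 1

(a) Degree: no degree-1 curve has this shape, so deg p = 2.
(b) Matching integer coefficients to the picture gives p.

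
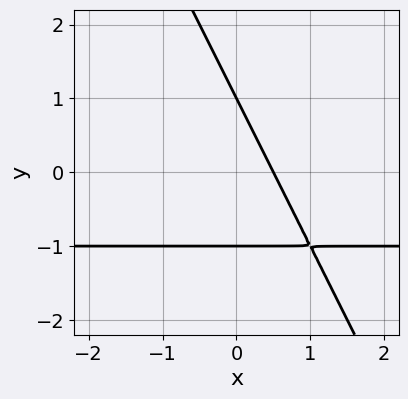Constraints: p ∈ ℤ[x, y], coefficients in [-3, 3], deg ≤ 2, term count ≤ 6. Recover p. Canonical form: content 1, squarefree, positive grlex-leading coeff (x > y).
2*x*y + y^2 + 2*x - 1

1. deg p = 2.
2. From the visible intercepts: among the integer gridlines, it crosses the y-axis at y ∈ {-1, 1}.
3. Fitting integer coefficients to these (and the overall shape) gives p.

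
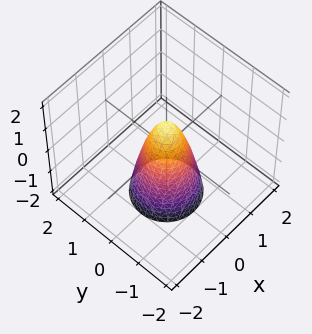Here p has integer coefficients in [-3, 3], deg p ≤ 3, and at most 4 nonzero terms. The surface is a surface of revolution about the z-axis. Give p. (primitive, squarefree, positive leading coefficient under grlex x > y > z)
First, degree: the shape is more complex than any degree-1 surface, so deg p = 2.
Then, symmetries: rotational symmetry about the z-axis ⇒ p depends on x, y only through x² + y².
Then, from the axis intercepts and sections: it crosses the z-axis at the gridline z = 1; a circular section at z = 0 has radius between 0 and 1.
Finally, the integer polynomial consistent with all of this is the stated p.

3*x^2 + 3*y^2 + z - 1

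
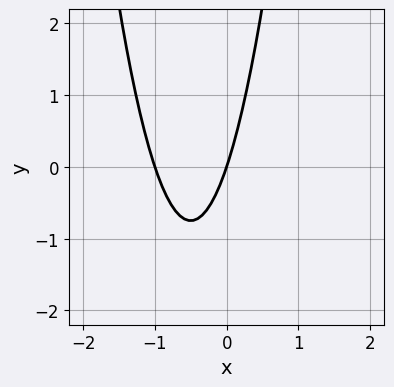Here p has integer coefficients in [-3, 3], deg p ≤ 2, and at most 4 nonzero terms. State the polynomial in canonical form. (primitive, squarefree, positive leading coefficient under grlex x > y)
Degree: the shape is more complex than any degree-1 curve, so deg p = 2.
Checking where it meets the axes: among the integer gridlines, it crosses the x-axis at x ∈ {-1, 0}; one y-axis crossing is at y = 0.
The integer polynomial consistent with all of this is the stated p.

3*x^2 + 3*x - y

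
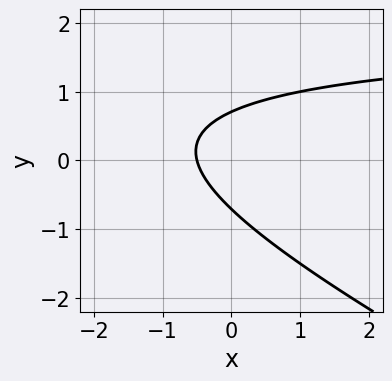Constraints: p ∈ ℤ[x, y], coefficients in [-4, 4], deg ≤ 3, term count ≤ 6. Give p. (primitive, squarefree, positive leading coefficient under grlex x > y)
deg p = 2. No degree-1 curve has this shape.
The integer polynomial consistent with all of this is the stated p.

x*y + 2*y^2 - 2*x - 1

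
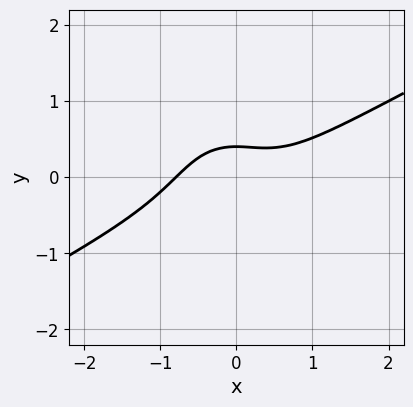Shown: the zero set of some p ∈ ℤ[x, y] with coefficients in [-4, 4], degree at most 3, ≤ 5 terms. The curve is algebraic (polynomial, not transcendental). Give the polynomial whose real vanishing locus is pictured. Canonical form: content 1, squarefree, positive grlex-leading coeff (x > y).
2*x^3 - 3*x^2*y - 3*y^3 - 2*y + 1

(a) deg p = 3. No degree-2 curve has this shape.
(b) Putting this together gives p.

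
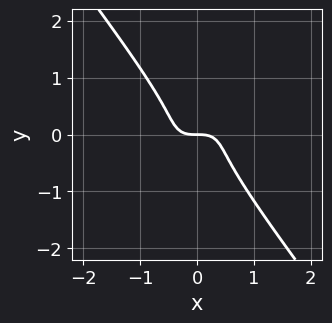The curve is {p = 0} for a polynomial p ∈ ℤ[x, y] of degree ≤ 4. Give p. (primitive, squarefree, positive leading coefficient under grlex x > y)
2*x^3 - 2*x^2*y + 2*y^3 + y

The degree is 3 — a generic line meets the curve in up to 3 points.
Observable constraints: it meets the x-axis at x = 0 (among the integer gridlines); it crosses the y-axis at the gridline y = 0.
Solving for integer coefficients yields p as stated.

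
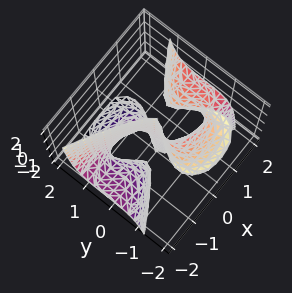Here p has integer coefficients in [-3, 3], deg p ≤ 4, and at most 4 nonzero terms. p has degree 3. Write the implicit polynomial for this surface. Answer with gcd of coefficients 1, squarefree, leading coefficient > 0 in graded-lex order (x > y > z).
(a) The degree is 3 — a generic line meets the surface in up to 3 points.
(b) Reading off the gridlines: it meets the x-axis at x = 0 (among the integer gridlines); it crosses the y-axis at the gridline y = 0; every point of the z-axis in the box is on the surface.
(c) Solving for integer coefficients yields p as stated.

2*x^2*z - 3*y^3 - 3*y^2*z - 2*x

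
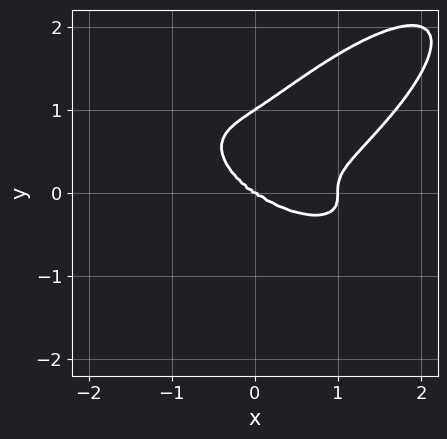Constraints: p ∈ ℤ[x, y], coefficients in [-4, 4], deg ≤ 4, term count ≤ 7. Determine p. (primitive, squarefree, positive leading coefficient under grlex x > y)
x^4 - 2*x*y^3 + 3*y^4 - x^3 - 3*y^3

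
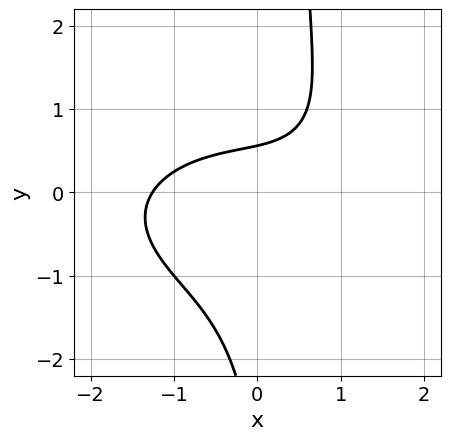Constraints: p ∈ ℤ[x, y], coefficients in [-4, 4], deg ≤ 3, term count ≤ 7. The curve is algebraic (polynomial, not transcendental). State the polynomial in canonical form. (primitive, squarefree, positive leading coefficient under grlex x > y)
1. Degree: a generic line meets the curve in up to 3 points, so deg p = 3.
2. Solving for integer coefficients yields p as stated.

x^3 + 3*x*y^2 - y^2 - 3*y + 2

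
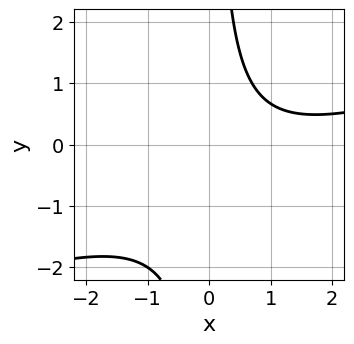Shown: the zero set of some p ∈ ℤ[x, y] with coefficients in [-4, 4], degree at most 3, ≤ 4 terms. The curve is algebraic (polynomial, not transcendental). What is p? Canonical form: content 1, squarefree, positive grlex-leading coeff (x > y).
x^2 - 3*x*y - 2*x + 3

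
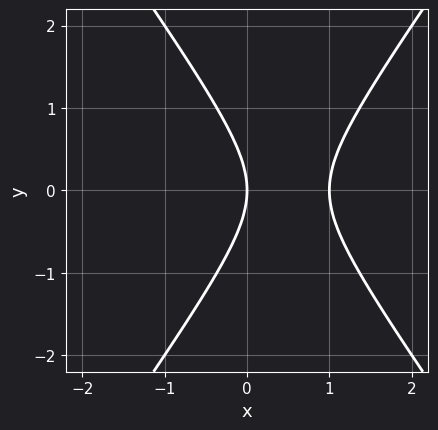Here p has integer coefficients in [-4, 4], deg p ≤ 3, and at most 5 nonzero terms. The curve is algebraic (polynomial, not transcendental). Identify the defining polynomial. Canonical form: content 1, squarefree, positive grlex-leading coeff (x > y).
2*x^2 - y^2 - 2*x

First, degree: the shape is more complex than any degree-1 curve, so deg p = 2.
Then, symmetries: mirror symmetry y ↦ −y ⇒ only even powers of y.
Next, reading off the gridlines: the x-axis gridline crossings are at x ∈ {0, 1}; one y-axis crossing is at y = 0.
Finally, the integer polynomial consistent with all of this is the stated p.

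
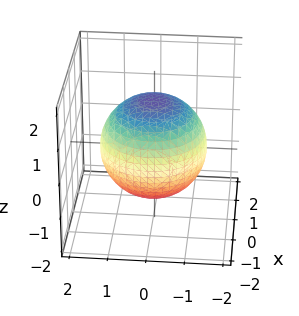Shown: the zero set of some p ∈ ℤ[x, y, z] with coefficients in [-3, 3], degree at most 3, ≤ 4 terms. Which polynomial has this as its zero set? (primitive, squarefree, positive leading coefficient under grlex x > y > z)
x^2 + y^2 + z^2 - 2

First, degree: the shape is more complex than any degree-1 surface, so deg p = 2.
Then, symmetries: rotational symmetry about the z-axis ⇒ p depends on x, y only through x² + y².
Then, against the integer gridlines: a circular section at z = -1 has radius exactly 1.
Finally, these observations pin down the coefficients.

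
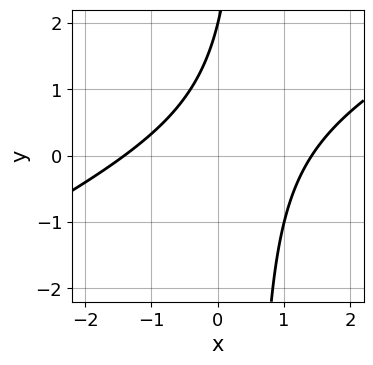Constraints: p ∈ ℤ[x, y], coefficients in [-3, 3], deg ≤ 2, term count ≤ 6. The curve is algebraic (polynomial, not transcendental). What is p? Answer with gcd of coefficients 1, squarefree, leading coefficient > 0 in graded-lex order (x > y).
x^2 - 2*x*y + y - 2

1. deg p = 2. The shape is more complex than any degree-1 curve.
2. Against the integer gridlines: one y-axis crossing is at y = 2.
3. Matching integer coefficients to the picture gives p.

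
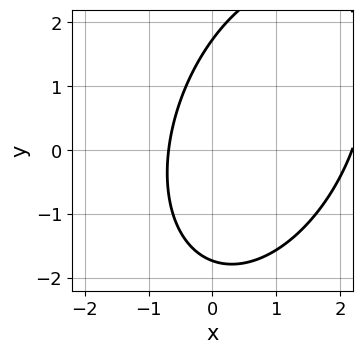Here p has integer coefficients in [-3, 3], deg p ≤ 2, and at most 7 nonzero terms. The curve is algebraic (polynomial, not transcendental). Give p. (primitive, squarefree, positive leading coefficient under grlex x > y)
2*x^2 - x*y + y^2 - 3*x - 3

deg p = 2. A generic line meets the curve in up to 2 points.
Solving for integer coefficients yields p as stated.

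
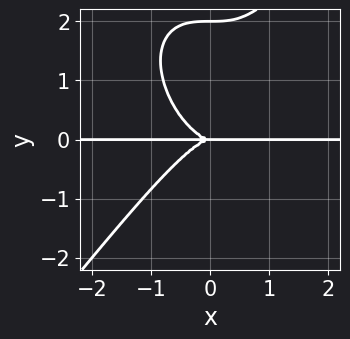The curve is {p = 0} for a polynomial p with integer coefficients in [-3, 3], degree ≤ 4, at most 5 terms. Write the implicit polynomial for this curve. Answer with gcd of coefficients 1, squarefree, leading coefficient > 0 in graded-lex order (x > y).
1. Degree: the shape is more complex than any degree-3 curve, so deg p = 4.
2. Checking where it meets the axes: every point of the x-axis in the box is on the curve; the y-axis gridline crossings are at y ∈ {0, 2}.
3. These observations pin down the coefficients.

2*x^3*y - y^4 + 2*y^3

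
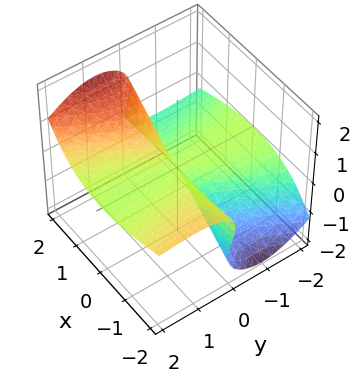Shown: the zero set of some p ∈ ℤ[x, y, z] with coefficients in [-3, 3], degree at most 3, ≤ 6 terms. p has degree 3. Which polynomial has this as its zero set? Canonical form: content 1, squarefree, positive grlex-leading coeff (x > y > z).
x^2*y + x*y*z + 2*x*z^2 - 3*y^2*z - 3*z^3

First, degree: no degree-2 surface has this shape, so deg p = 3.
Then, reading off the gridlines: the visible y-axis segment lies entirely on the surface; one z-axis crossing is at z = 0; the visible x-axis segment lies entirely on the surface.
Finally, putting this together gives p.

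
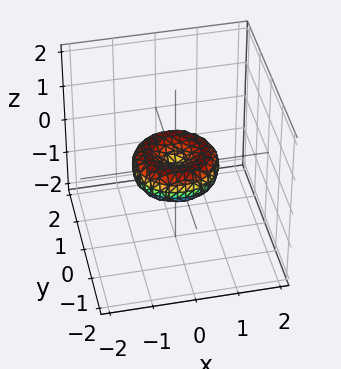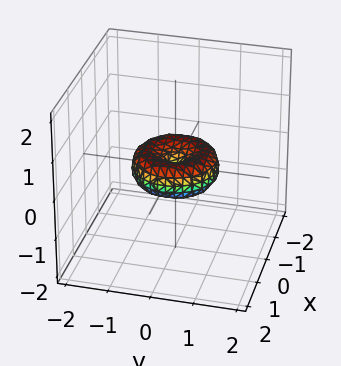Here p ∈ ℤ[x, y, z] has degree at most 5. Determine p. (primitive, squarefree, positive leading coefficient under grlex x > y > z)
(a) Degree: a generic line meets the surface in up to 4 points, so deg p = 4.
(b) By symmetry, every cross-section ⟂ z is a circle, so x, y appear only via x² + y².
(c) Reading off the gridlines: it crosses the z-axis at the gridline z = 0; a circular section at z = 0 has radius exactly 1; among the integer gridlines, it crosses the x-axis at x ∈ {-1, 0, 1}.
(d) The integer polynomial consistent with all of this is the stated p. Check: (0, -1, 0) on the y-axis lies on the surface, and p(0, -1, 0) = 0. ✓

2*x^4 + 4*x^2*y^2 + 2*y^4 - 2*x^2 - 2*y^2 + 3*z^2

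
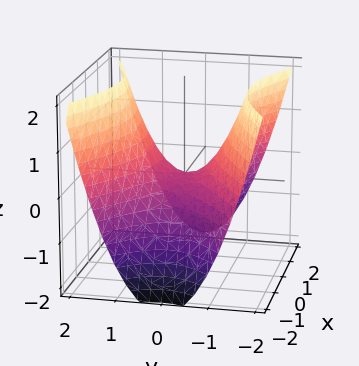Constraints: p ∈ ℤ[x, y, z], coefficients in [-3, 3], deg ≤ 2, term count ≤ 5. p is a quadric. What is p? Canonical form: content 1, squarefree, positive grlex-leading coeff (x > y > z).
x^2 - 2*y^2 + 2*z

(a) The degree is 2 — a hyperbolic paraboloid; a quadric.
(b) Symmetries: mirror symmetry y ↦ −y ⇒ only even powers of y; the x ↦ −x reflection is a symmetry, so x appears only in even powers.
(c) Reading off the gridlines: one x-axis crossing is at x = 0; one y-axis crossing is at y = 0; one z-axis crossing is at z = 0.
(d) Together with the visible shape, these determine p as stated.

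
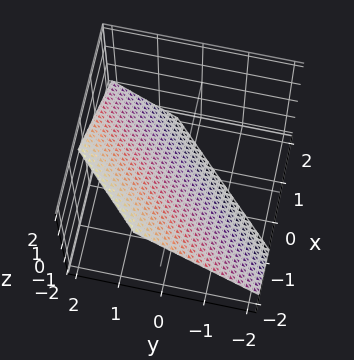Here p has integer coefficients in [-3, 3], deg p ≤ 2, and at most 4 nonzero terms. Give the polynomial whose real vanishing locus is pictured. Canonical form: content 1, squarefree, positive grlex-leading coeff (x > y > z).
3*x - 3*y + 3*z + 2

1. Degree: the surface is flat (a plane), so deg p = 1.
2. The integer polynomial consistent with all of this is the stated p.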